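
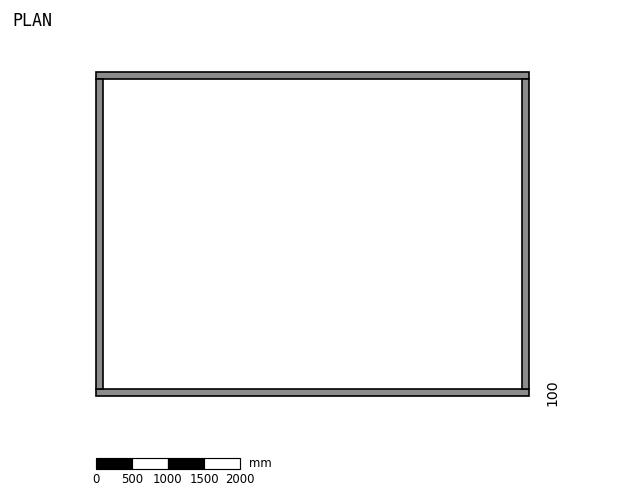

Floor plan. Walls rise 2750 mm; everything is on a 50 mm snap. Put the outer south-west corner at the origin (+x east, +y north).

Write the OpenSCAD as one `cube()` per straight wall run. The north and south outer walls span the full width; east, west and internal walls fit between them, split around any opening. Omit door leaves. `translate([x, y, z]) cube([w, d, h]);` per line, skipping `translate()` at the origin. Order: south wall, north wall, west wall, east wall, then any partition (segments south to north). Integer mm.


cube([6000, 100, 2750]);
translate([0, 4400, 0]) cube([6000, 100, 2750]);
translate([0, 100, 0]) cube([100, 4300, 2750]);
translate([5900, 100, 0]) cube([100, 4300, 2750]);


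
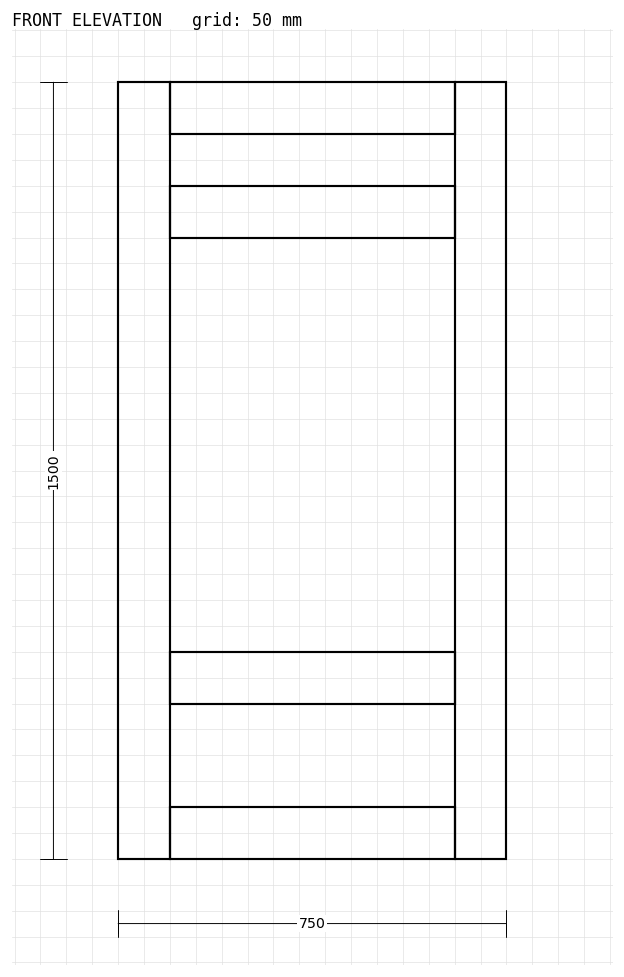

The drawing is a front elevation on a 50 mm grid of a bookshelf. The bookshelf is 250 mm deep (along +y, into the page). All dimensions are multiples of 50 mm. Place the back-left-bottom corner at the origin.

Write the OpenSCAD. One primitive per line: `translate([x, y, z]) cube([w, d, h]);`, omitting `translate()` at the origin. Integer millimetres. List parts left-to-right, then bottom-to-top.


cube([100, 250, 1500]);
translate([100, 0, 0]) cube([550, 250, 100]);
translate([100, 0, 300]) cube([550, 250, 100]);
translate([100, 0, 1200]) cube([550, 250, 100]);
translate([100, 0, 1400]) cube([550, 250, 100]);
translate([650, 0, 0]) cube([100, 250, 1500]);


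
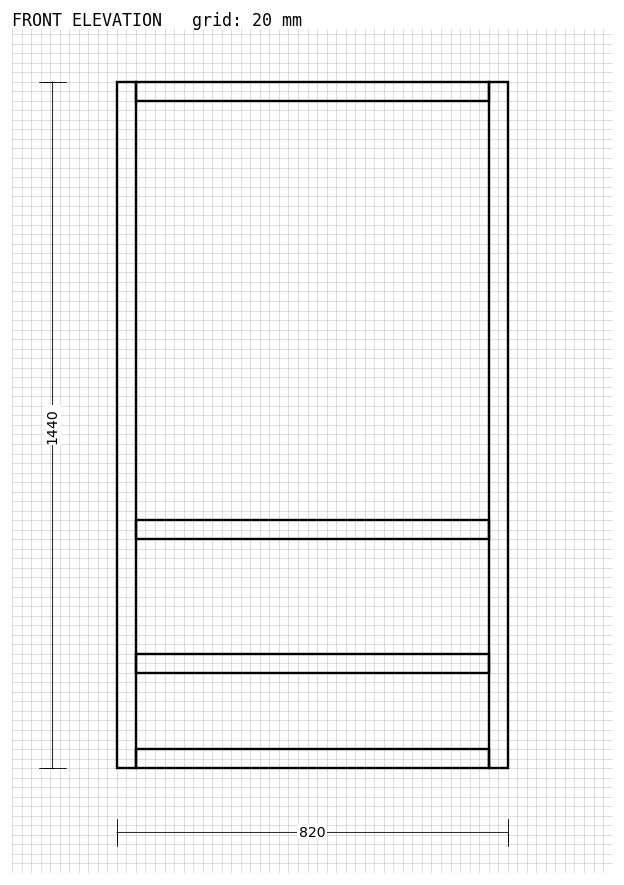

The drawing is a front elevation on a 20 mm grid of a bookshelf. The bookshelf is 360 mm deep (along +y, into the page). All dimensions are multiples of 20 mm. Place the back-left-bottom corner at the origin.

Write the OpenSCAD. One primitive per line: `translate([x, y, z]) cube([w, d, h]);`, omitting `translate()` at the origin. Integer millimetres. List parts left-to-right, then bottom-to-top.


cube([40, 360, 1440]);
translate([40, 0, 0]) cube([740, 360, 40]);
translate([40, 0, 200]) cube([740, 360, 40]);
translate([40, 0, 480]) cube([740, 360, 40]);
translate([40, 0, 1400]) cube([740, 360, 40]);
translate([780, 0, 0]) cube([40, 360, 1440]);


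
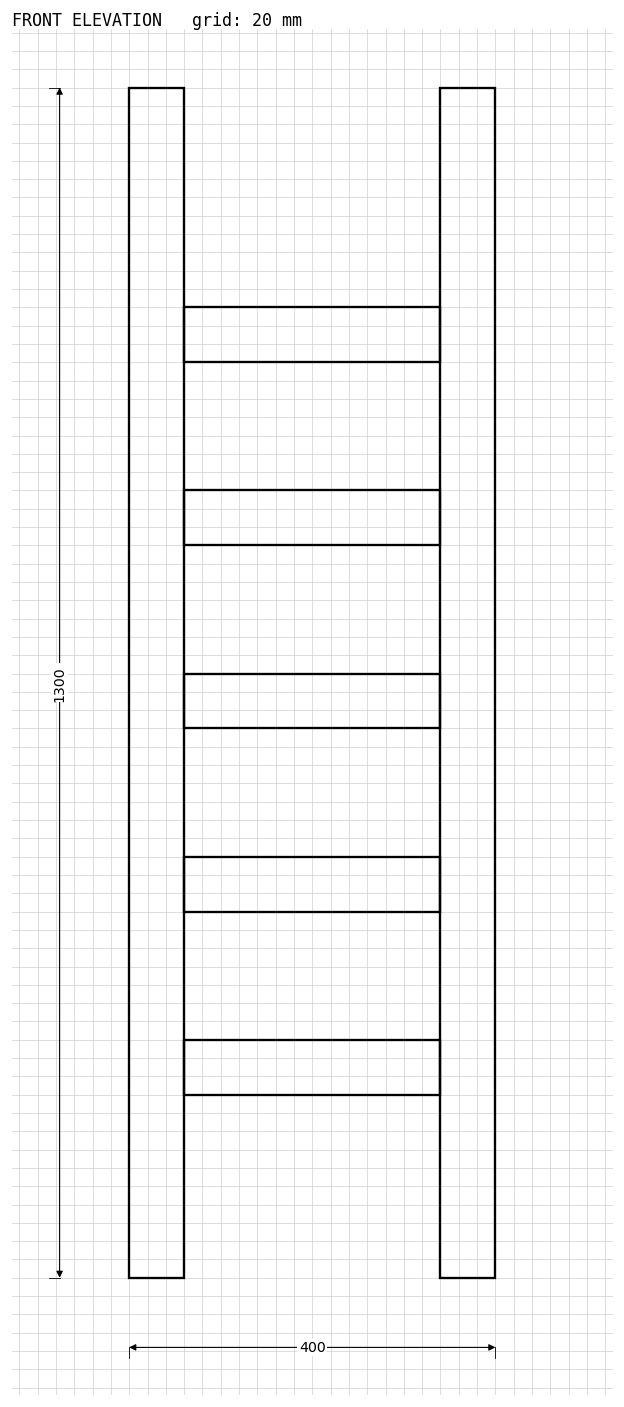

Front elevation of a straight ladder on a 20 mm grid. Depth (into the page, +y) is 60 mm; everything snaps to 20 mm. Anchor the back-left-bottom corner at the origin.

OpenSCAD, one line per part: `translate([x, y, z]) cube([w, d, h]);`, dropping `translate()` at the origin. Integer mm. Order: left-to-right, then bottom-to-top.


cube([60, 60, 1300]);
translate([60, 0, 200]) cube([280, 60, 60]);
translate([60, 0, 400]) cube([280, 60, 60]);
translate([60, 0, 600]) cube([280, 60, 60]);
translate([60, 0, 800]) cube([280, 60, 60]);
translate([60, 0, 1000]) cube([280, 60, 60]);
translate([340, 0, 0]) cube([60, 60, 1300]);


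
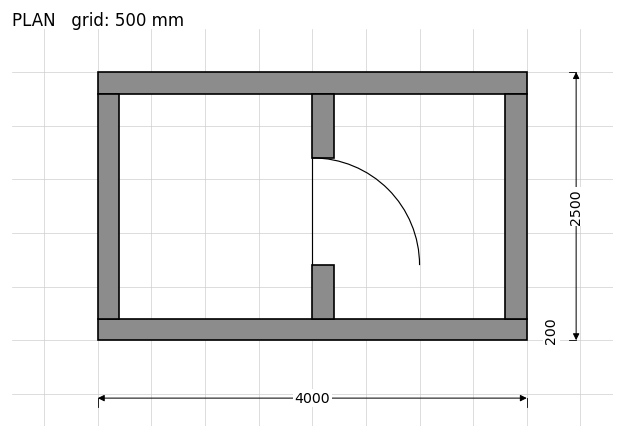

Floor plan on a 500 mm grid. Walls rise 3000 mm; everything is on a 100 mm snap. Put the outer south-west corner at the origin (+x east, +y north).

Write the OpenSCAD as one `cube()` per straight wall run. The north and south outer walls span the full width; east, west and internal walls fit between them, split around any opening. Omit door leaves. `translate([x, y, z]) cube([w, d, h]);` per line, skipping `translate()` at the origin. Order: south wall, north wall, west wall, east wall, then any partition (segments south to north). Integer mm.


cube([4000, 200, 3000]);
translate([0, 2300, 0]) cube([4000, 200, 3000]);
translate([0, 200, 0]) cube([200, 2100, 3000]);
translate([3800, 200, 0]) cube([200, 2100, 3000]);
translate([2000, 200, 0]) cube([200, 500, 3000]);
translate([2000, 1700, 0]) cube([200, 600, 3000]);


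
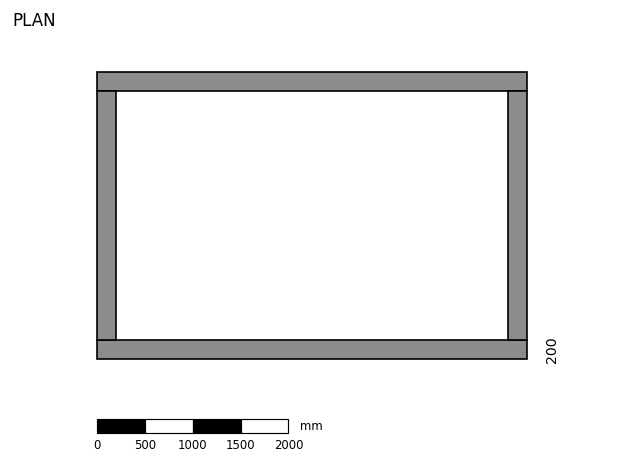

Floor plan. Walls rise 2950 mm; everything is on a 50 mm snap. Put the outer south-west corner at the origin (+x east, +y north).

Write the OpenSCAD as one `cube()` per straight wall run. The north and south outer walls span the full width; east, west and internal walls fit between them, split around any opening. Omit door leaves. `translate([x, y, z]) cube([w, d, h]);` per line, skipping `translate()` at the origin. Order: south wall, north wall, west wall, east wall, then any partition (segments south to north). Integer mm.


cube([4500, 200, 2950]);
translate([0, 2800, 0]) cube([4500, 200, 2950]);
translate([0, 200, 0]) cube([200, 2600, 2950]);
translate([4300, 200, 0]) cube([200, 2600, 2950]);


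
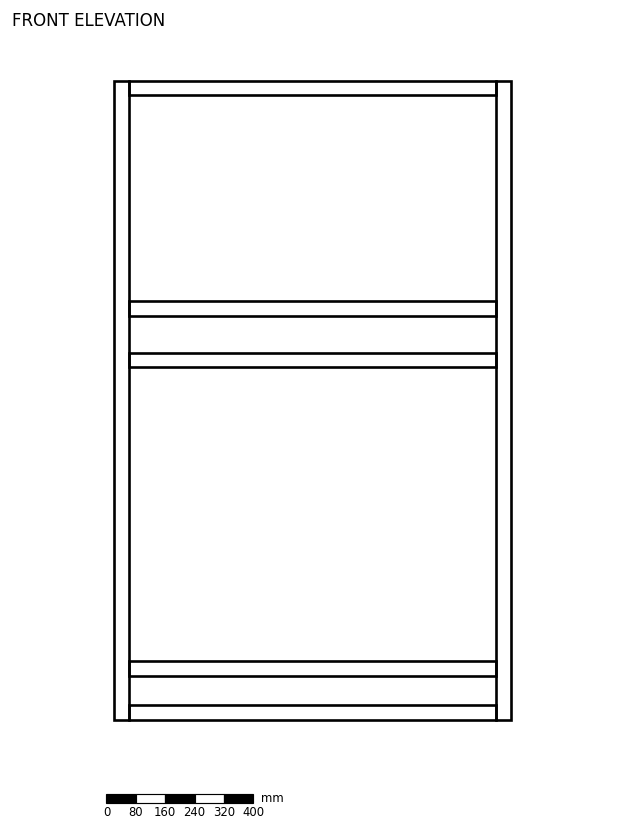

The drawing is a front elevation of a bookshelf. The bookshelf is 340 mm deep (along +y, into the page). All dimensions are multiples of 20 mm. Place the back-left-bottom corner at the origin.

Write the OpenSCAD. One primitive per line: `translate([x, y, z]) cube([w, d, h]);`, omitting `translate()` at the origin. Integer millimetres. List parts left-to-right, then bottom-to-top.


cube([40, 340, 1740]);
translate([40, 0, 0]) cube([1000, 340, 40]);
translate([40, 0, 120]) cube([1000, 340, 40]);
translate([40, 0, 960]) cube([1000, 340, 40]);
translate([40, 0, 1100]) cube([1000, 340, 40]);
translate([40, 0, 1700]) cube([1000, 340, 40]);
translate([1040, 0, 0]) cube([40, 340, 1740]);


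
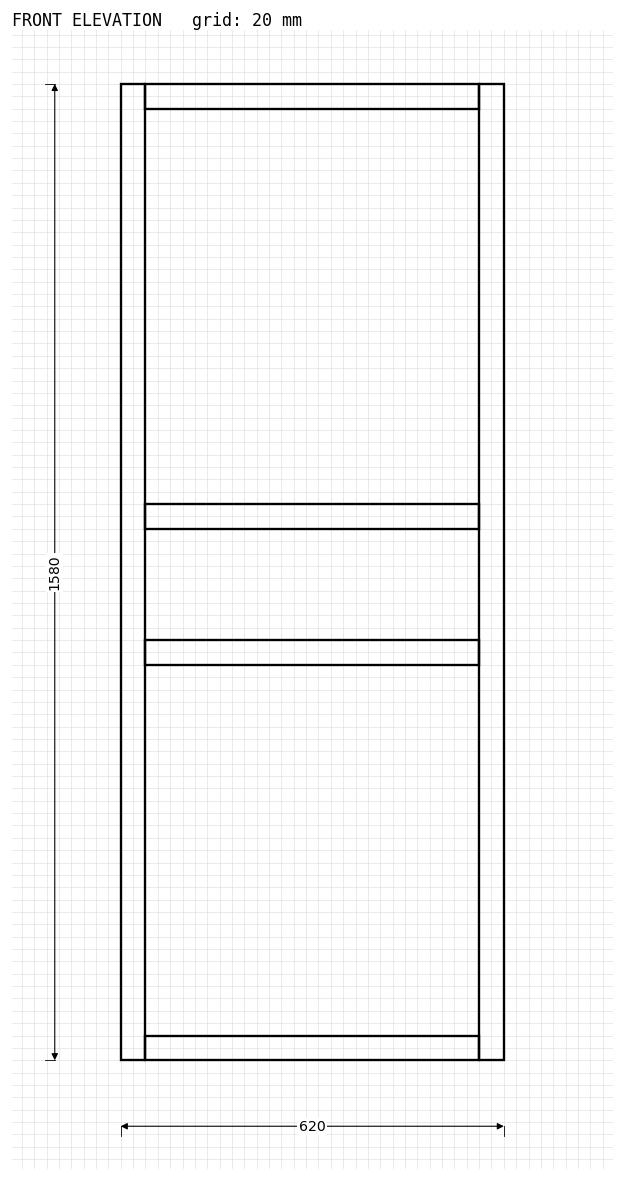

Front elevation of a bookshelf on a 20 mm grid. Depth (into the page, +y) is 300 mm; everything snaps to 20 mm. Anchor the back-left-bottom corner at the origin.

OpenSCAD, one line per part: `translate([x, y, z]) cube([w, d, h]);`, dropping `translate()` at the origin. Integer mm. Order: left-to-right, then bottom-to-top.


cube([40, 300, 1580]);
translate([40, 0, 0]) cube([540, 300, 40]);
translate([40, 0, 640]) cube([540, 300, 40]);
translate([40, 0, 860]) cube([540, 300, 40]);
translate([40, 0, 1540]) cube([540, 300, 40]);
translate([580, 0, 0]) cube([40, 300, 1580]);


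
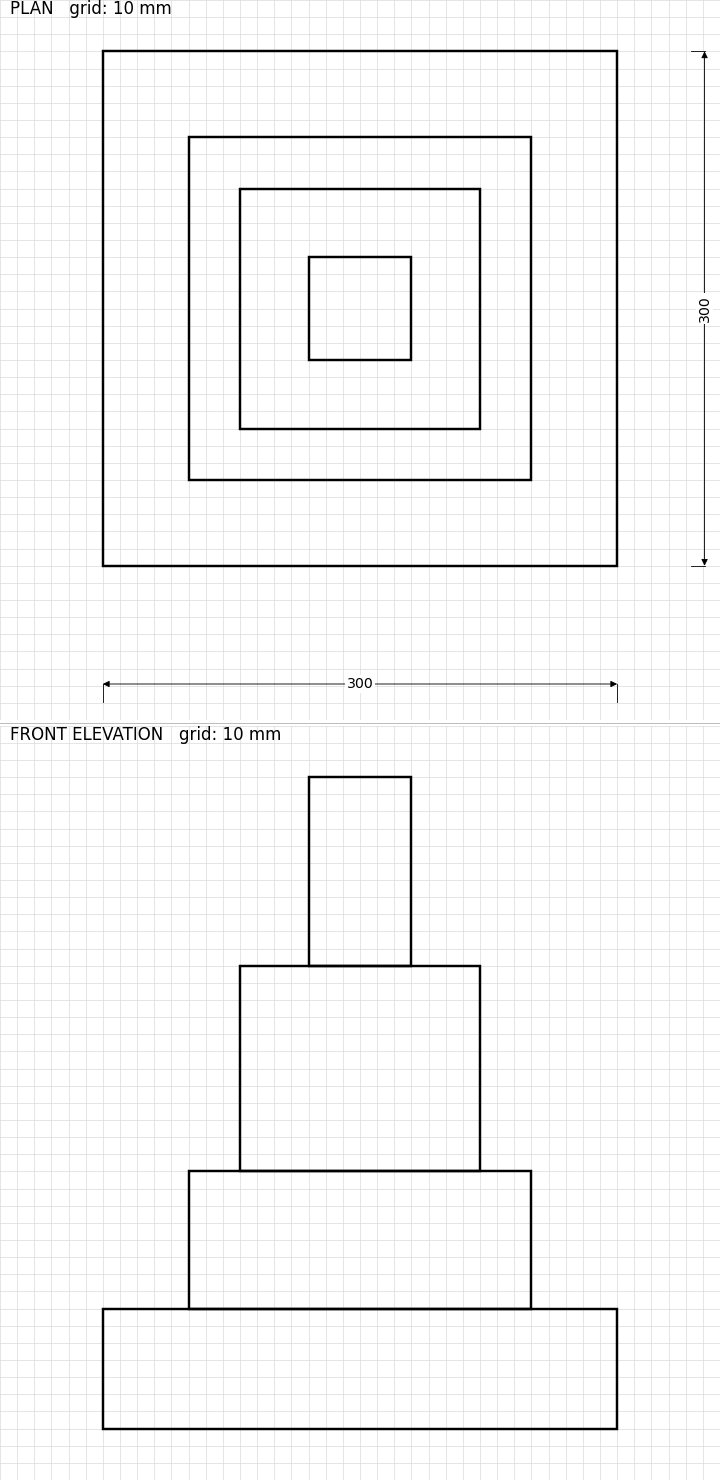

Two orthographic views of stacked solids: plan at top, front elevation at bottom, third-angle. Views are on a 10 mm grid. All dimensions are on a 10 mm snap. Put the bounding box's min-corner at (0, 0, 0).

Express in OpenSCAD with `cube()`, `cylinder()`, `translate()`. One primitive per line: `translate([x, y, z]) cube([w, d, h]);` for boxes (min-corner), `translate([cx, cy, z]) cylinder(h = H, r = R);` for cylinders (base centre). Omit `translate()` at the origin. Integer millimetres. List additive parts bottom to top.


cube([300, 300, 70]);
translate([50, 50, 70]) cube([200, 200, 80]);
translate([80, 80, 150]) cube([140, 140, 120]);
translate([120, 120, 270]) cube([60, 60, 110]);


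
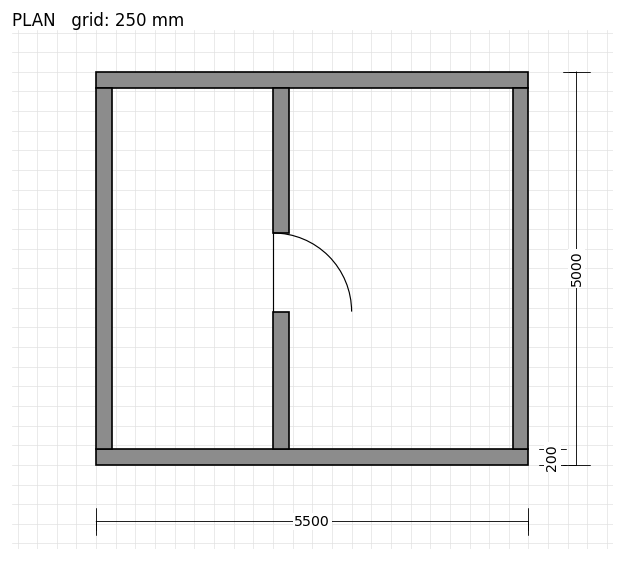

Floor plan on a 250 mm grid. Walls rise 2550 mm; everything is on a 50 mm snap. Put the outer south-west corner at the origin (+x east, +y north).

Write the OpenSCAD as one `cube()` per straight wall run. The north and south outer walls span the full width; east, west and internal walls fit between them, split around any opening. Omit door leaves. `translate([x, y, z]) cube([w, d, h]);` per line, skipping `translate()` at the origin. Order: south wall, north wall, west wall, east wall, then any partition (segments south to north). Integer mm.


cube([5500, 200, 2550]);
translate([0, 4800, 0]) cube([5500, 200, 2550]);
translate([0, 200, 0]) cube([200, 4600, 2550]);
translate([5300, 200, 0]) cube([200, 4600, 2550]);
translate([2250, 200, 0]) cube([200, 1750, 2550]);
translate([2250, 2950, 0]) cube([200, 1850, 2550]);


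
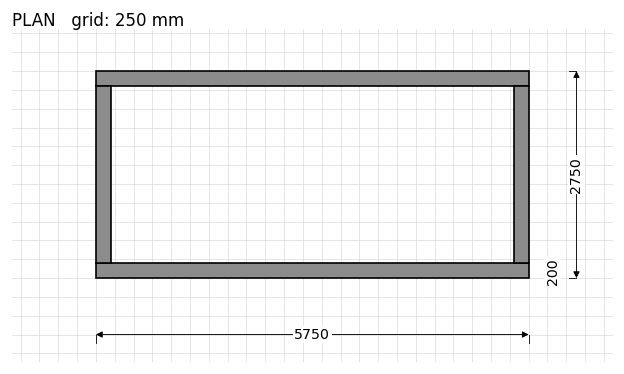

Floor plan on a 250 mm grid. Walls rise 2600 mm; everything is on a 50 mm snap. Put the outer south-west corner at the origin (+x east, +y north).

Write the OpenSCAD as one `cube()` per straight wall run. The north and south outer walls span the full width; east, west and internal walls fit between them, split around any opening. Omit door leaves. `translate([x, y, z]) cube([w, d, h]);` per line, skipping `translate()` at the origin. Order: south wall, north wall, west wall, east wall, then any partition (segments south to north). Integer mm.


cube([5750, 200, 2600]);
translate([0, 2550, 0]) cube([5750, 200, 2600]);
translate([0, 200, 0]) cube([200, 2350, 2600]);
translate([5550, 200, 0]) cube([200, 2350, 2600]);


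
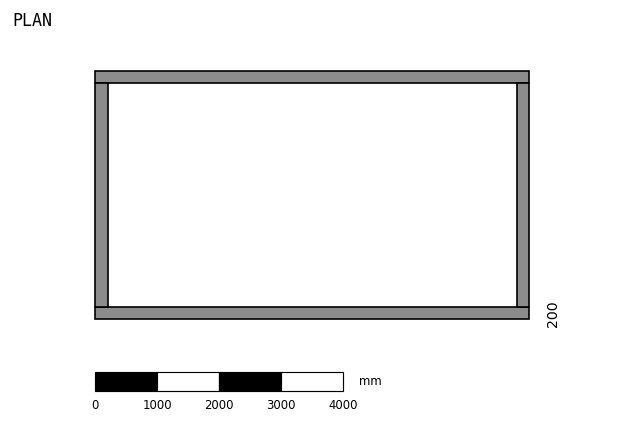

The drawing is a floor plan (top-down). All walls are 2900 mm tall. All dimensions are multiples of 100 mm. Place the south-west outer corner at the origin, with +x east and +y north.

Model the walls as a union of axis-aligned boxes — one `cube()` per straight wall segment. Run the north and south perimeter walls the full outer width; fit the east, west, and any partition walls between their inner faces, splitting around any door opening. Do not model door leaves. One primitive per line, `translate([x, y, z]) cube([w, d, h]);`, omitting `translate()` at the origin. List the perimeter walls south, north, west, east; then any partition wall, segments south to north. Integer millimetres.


cube([7000, 200, 2900]);
translate([0, 3800, 0]) cube([7000, 200, 2900]);
translate([0, 200, 0]) cube([200, 3600, 2900]);
translate([6800, 200, 0]) cube([200, 3600, 2900]);


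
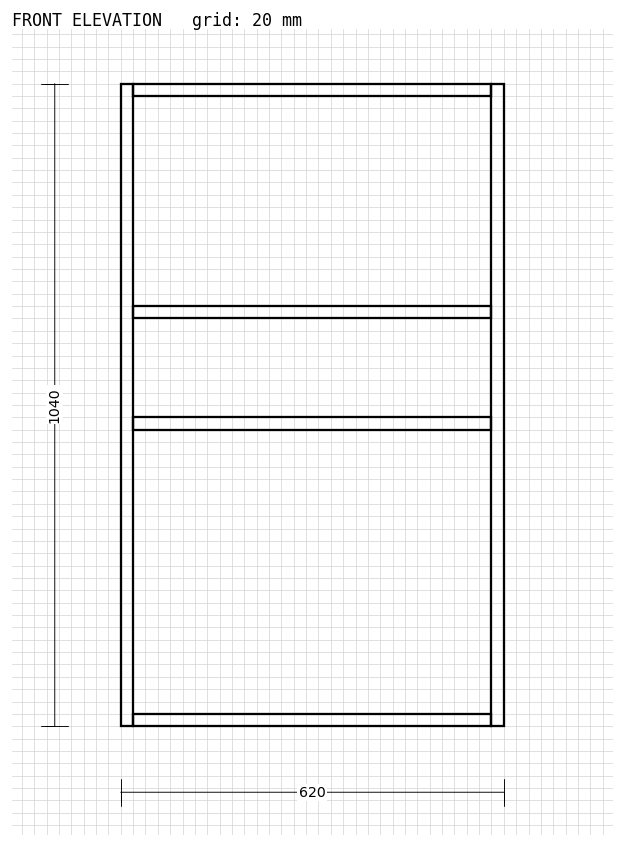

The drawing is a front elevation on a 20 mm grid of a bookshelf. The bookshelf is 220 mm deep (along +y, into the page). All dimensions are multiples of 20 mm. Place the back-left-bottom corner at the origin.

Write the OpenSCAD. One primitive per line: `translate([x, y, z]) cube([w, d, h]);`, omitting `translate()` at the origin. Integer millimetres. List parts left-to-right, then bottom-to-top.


cube([20, 220, 1040]);
translate([20, 0, 0]) cube([580, 220, 20]);
translate([20, 0, 480]) cube([580, 220, 20]);
translate([20, 0, 660]) cube([580, 220, 20]);
translate([20, 0, 1020]) cube([580, 220, 20]);
translate([600, 0, 0]) cube([20, 220, 1040]);


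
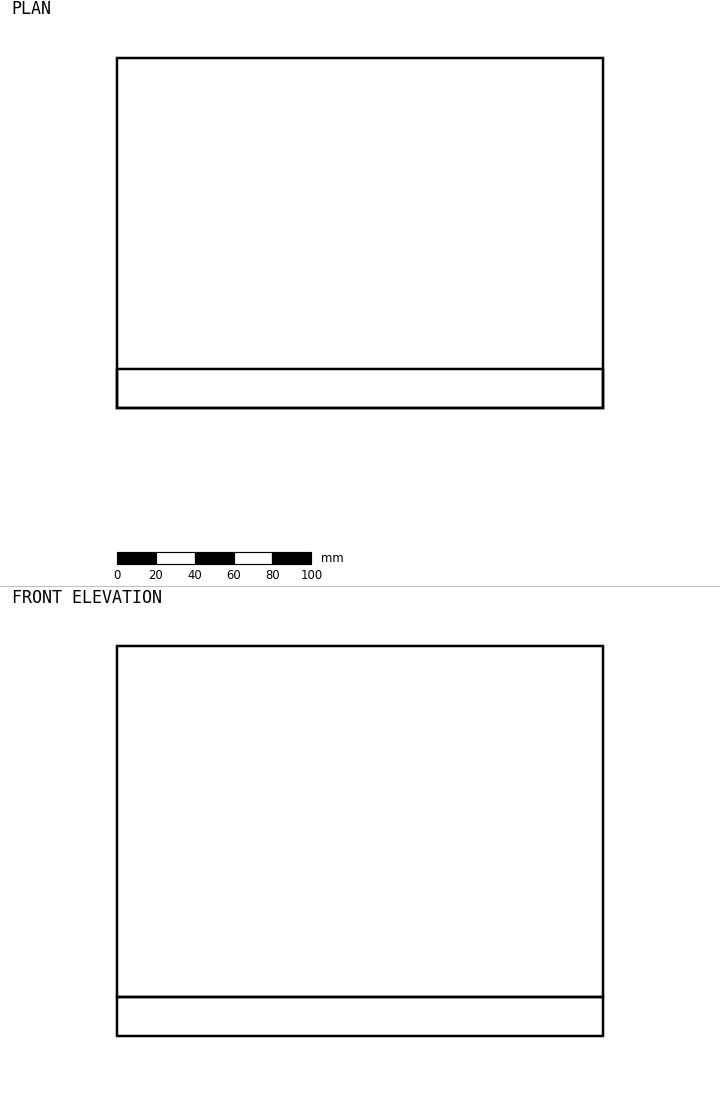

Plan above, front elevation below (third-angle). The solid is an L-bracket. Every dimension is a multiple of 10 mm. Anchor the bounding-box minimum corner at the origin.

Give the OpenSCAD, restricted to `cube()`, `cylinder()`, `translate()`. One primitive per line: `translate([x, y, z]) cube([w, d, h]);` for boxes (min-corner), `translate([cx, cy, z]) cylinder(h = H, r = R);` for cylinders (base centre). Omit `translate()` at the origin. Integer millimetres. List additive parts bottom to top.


cube([250, 180, 20]);
translate([0, 0, 20]) cube([250, 20, 180]);


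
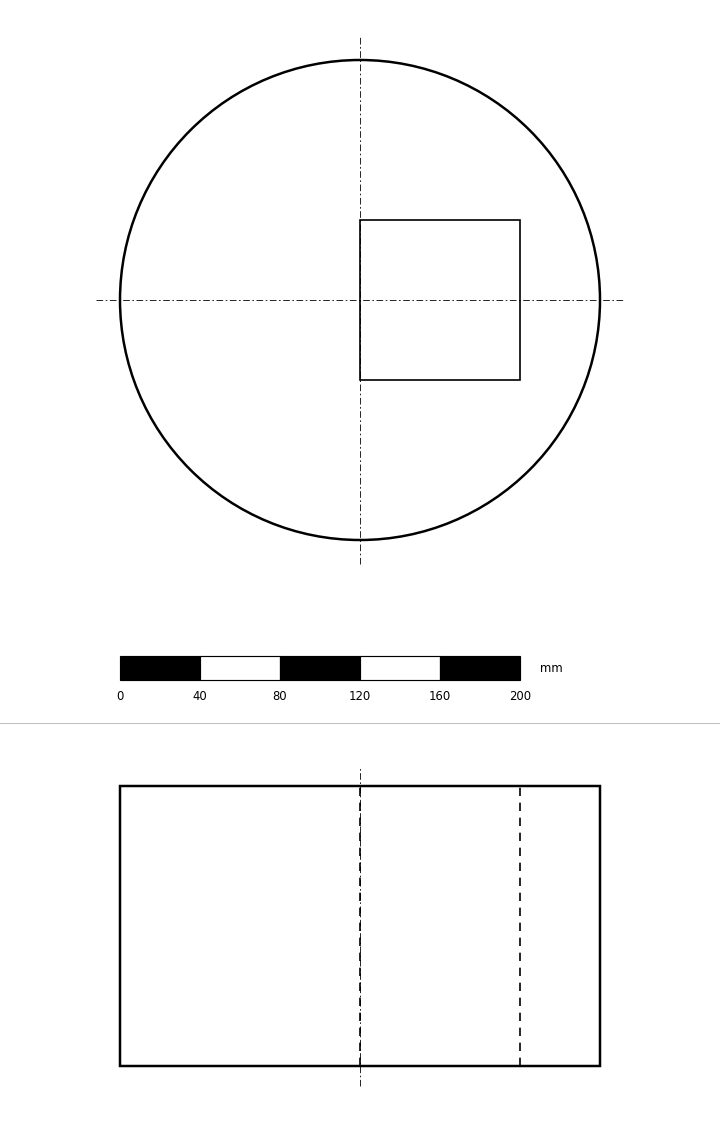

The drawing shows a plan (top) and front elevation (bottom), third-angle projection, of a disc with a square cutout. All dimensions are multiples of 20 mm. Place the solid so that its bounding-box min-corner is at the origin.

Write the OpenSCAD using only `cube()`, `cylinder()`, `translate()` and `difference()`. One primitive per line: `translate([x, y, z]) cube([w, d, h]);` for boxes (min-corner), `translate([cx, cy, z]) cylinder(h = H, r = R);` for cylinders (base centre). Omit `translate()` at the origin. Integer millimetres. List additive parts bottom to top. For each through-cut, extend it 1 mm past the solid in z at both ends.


difference() {
  translate([120, 120, 0]) cylinder(h = 140, r = 120);
  translate([120, 80, -1]) cube([80, 80, 142]);
}


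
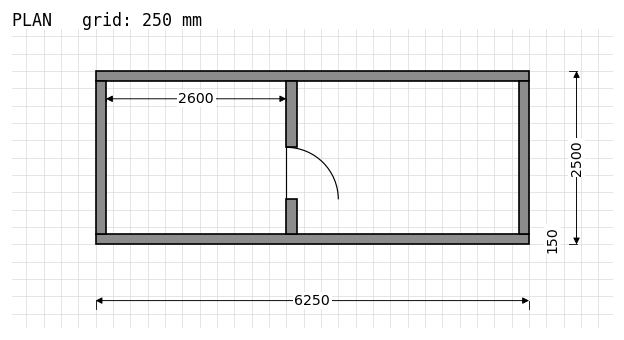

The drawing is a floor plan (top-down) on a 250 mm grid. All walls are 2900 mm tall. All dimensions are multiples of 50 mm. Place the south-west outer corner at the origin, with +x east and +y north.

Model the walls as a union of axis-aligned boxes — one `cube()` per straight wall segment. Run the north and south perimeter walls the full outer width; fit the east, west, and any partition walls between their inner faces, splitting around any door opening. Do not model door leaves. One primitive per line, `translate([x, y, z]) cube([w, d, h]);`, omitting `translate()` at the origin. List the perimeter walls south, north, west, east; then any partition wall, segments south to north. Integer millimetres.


cube([6250, 150, 2900]);
translate([0, 2350, 0]) cube([6250, 150, 2900]);
translate([0, 150, 0]) cube([150, 2200, 2900]);
translate([6100, 150, 0]) cube([150, 2200, 2900]);
translate([2750, 150, 0]) cube([150, 500, 2900]);
translate([2750, 1400, 0]) cube([150, 950, 2900]);


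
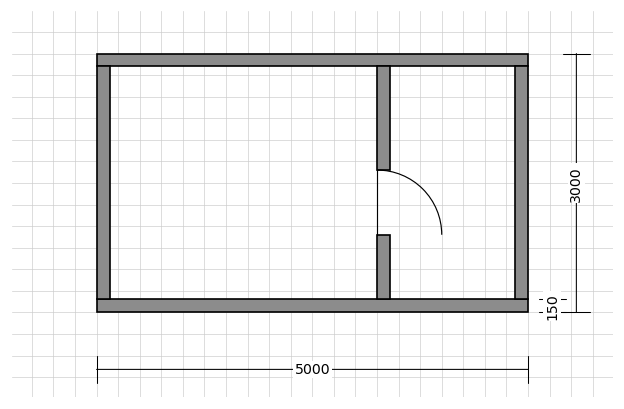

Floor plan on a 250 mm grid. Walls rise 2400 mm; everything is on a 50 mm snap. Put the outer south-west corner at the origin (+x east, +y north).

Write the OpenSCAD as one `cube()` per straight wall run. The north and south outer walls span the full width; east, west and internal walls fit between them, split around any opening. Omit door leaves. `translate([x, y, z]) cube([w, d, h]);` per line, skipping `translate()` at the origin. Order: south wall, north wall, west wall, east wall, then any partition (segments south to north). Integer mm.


cube([5000, 150, 2400]);
translate([0, 2850, 0]) cube([5000, 150, 2400]);
translate([0, 150, 0]) cube([150, 2700, 2400]);
translate([4850, 150, 0]) cube([150, 2700, 2400]);
translate([3250, 150, 0]) cube([150, 750, 2400]);
translate([3250, 1650, 0]) cube([150, 1200, 2400]);


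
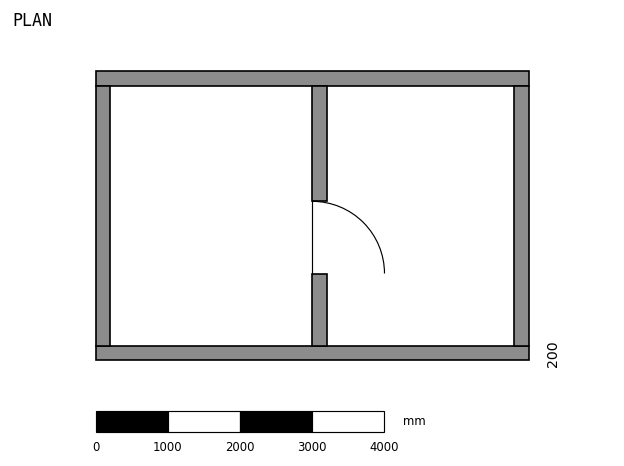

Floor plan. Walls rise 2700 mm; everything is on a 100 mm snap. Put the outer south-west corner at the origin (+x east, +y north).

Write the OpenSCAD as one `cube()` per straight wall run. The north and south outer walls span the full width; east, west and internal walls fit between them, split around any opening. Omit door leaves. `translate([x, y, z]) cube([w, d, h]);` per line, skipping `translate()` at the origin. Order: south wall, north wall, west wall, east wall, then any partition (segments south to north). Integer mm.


cube([6000, 200, 2700]);
translate([0, 3800, 0]) cube([6000, 200, 2700]);
translate([0, 200, 0]) cube([200, 3600, 2700]);
translate([5800, 200, 0]) cube([200, 3600, 2700]);
translate([3000, 200, 0]) cube([200, 1000, 2700]);
translate([3000, 2200, 0]) cube([200, 1600, 2700]);


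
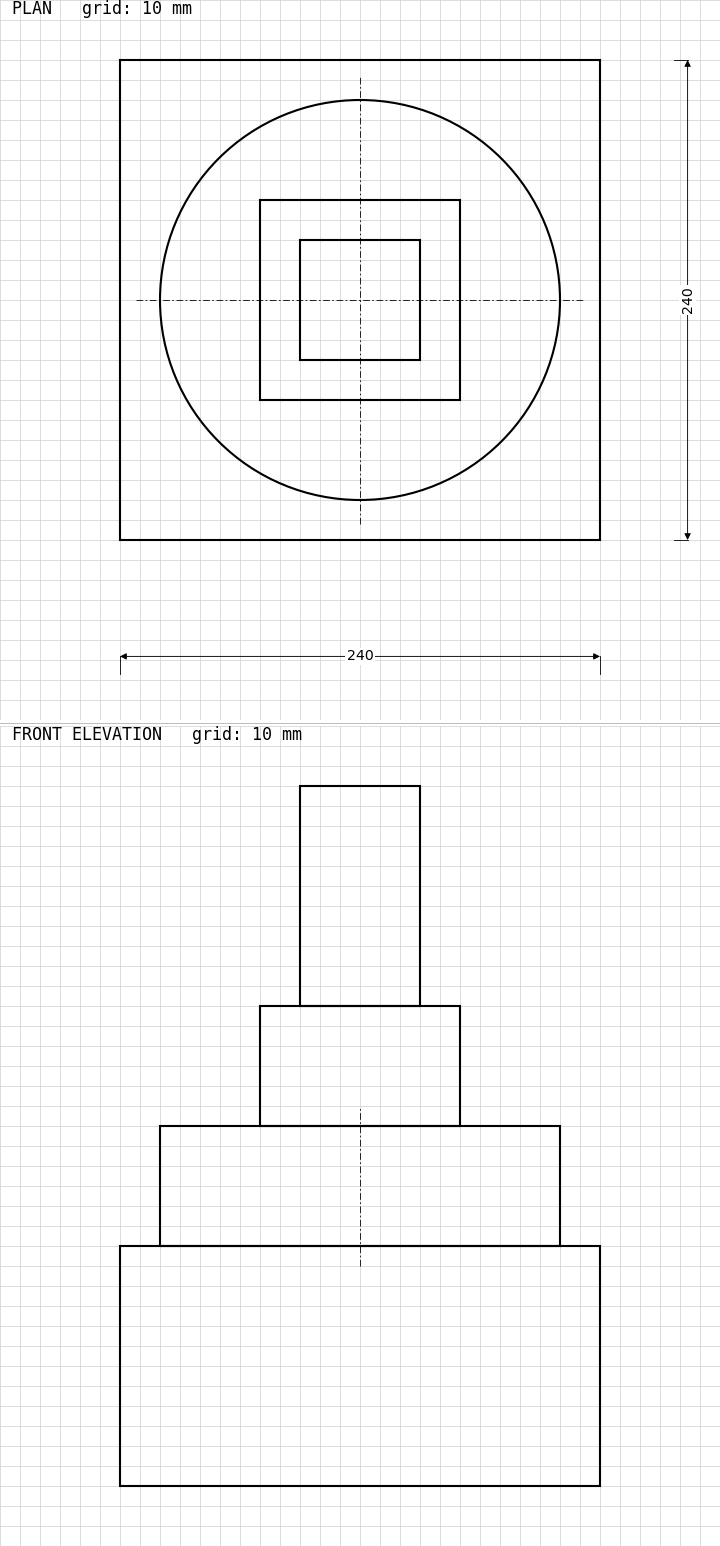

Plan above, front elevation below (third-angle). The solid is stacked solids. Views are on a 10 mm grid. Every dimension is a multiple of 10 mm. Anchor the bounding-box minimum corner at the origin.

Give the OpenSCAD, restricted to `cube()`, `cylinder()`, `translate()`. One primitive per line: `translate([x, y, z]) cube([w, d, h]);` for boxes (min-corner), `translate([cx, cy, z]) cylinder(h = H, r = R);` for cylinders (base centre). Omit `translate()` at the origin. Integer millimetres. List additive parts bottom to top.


cube([240, 240, 120]);
translate([120, 120, 120]) cylinder(h = 60, r = 100);
translate([70, 70, 180]) cube([100, 100, 60]);
translate([90, 90, 240]) cube([60, 60, 110]);


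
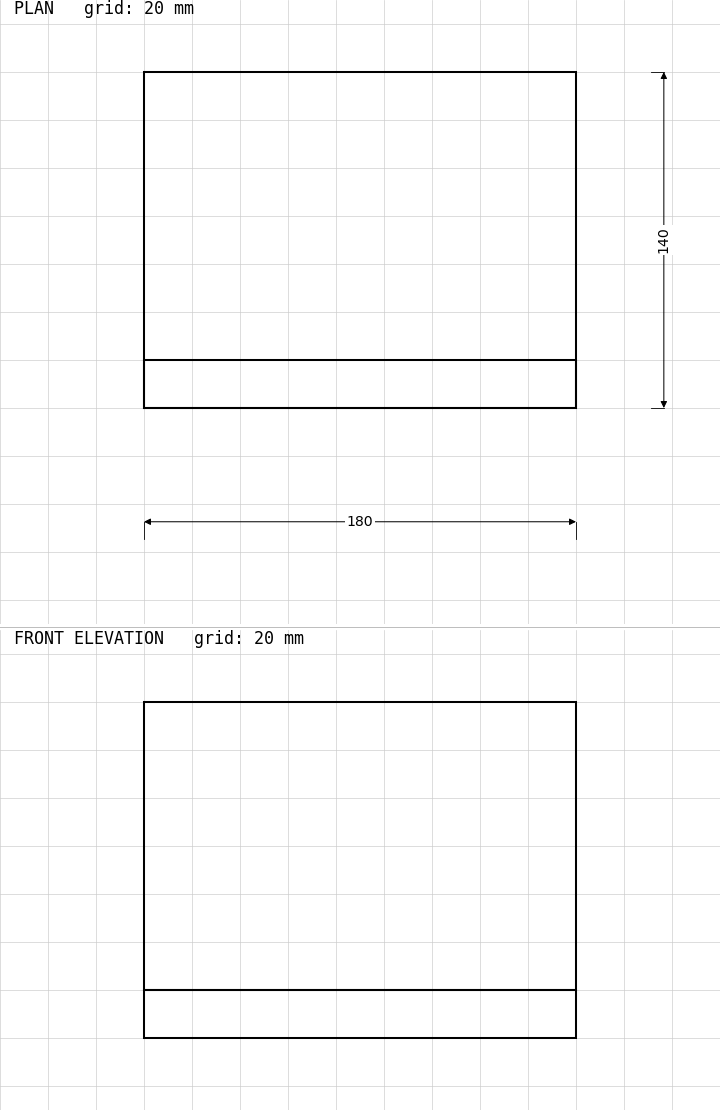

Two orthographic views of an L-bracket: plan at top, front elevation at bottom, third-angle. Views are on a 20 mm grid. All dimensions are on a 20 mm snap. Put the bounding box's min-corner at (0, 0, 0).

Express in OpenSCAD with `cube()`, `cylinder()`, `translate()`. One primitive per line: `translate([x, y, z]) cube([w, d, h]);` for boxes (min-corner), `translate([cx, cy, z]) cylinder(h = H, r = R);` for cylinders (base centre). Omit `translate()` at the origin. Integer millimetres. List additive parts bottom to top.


cube([180, 140, 20]);
translate([0, 0, 20]) cube([180, 20, 120]);


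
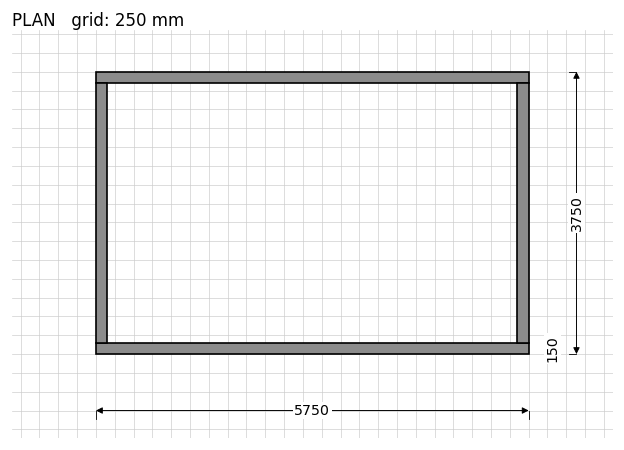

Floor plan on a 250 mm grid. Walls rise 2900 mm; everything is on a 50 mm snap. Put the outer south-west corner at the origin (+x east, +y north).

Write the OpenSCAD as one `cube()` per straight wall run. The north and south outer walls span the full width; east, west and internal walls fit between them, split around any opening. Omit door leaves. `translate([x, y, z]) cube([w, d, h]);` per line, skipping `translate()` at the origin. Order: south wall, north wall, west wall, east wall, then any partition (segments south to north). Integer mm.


cube([5750, 150, 2900]);
translate([0, 3600, 0]) cube([5750, 150, 2900]);
translate([0, 150, 0]) cube([150, 3450, 2900]);
translate([5600, 150, 0]) cube([150, 3450, 2900]);


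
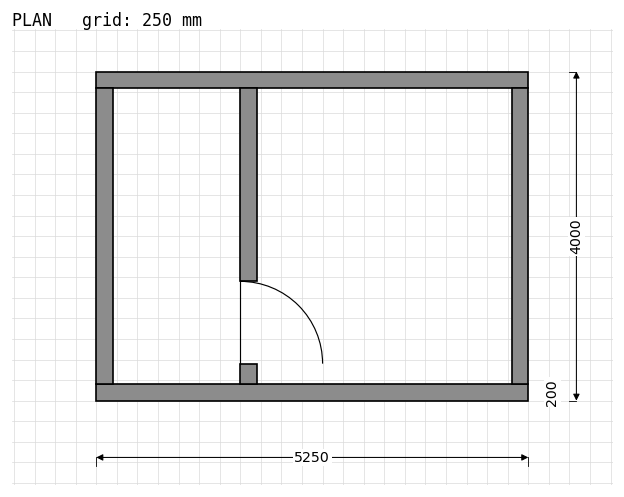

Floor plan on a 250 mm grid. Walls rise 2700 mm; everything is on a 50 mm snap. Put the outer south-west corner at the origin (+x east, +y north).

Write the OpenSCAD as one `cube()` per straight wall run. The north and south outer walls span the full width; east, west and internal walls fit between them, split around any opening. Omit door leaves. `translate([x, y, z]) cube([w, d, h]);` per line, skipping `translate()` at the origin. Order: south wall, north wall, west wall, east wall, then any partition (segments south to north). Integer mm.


cube([5250, 200, 2700]);
translate([0, 3800, 0]) cube([5250, 200, 2700]);
translate([0, 200, 0]) cube([200, 3600, 2700]);
translate([5050, 200, 0]) cube([200, 3600, 2700]);
translate([1750, 200, 0]) cube([200, 250, 2700]);
translate([1750, 1450, 0]) cube([200, 2350, 2700]);


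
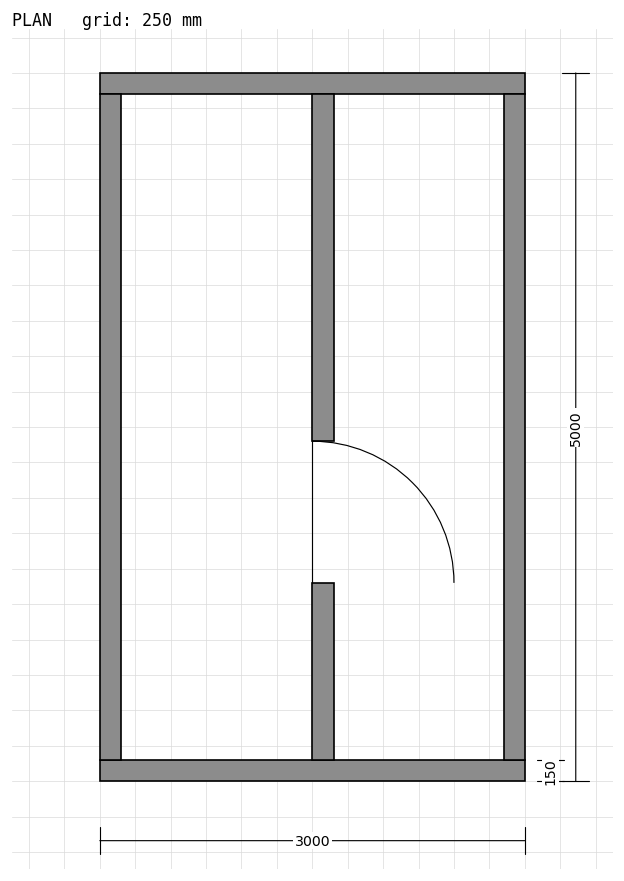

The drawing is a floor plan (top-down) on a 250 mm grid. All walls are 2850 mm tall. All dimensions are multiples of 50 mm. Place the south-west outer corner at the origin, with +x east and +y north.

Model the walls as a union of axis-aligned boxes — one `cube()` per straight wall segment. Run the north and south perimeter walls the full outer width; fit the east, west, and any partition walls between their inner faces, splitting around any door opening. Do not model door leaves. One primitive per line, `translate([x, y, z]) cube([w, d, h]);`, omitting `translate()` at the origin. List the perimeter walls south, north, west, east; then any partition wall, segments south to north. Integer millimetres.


cube([3000, 150, 2850]);
translate([0, 4850, 0]) cube([3000, 150, 2850]);
translate([0, 150, 0]) cube([150, 4700, 2850]);
translate([2850, 150, 0]) cube([150, 4700, 2850]);
translate([1500, 150, 0]) cube([150, 1250, 2850]);
translate([1500, 2400, 0]) cube([150, 2450, 2850]);


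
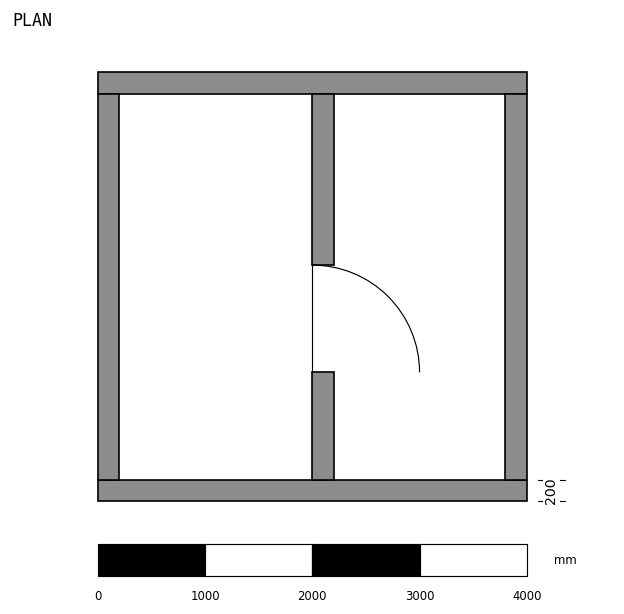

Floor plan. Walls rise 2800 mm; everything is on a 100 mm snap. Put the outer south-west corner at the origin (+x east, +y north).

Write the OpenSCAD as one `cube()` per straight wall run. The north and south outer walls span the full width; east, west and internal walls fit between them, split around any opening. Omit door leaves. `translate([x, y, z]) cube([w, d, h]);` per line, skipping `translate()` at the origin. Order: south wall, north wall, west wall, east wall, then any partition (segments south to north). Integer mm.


cube([4000, 200, 2800]);
translate([0, 3800, 0]) cube([4000, 200, 2800]);
translate([0, 200, 0]) cube([200, 3600, 2800]);
translate([3800, 200, 0]) cube([200, 3600, 2800]);
translate([2000, 200, 0]) cube([200, 1000, 2800]);
translate([2000, 2200, 0]) cube([200, 1600, 2800]);


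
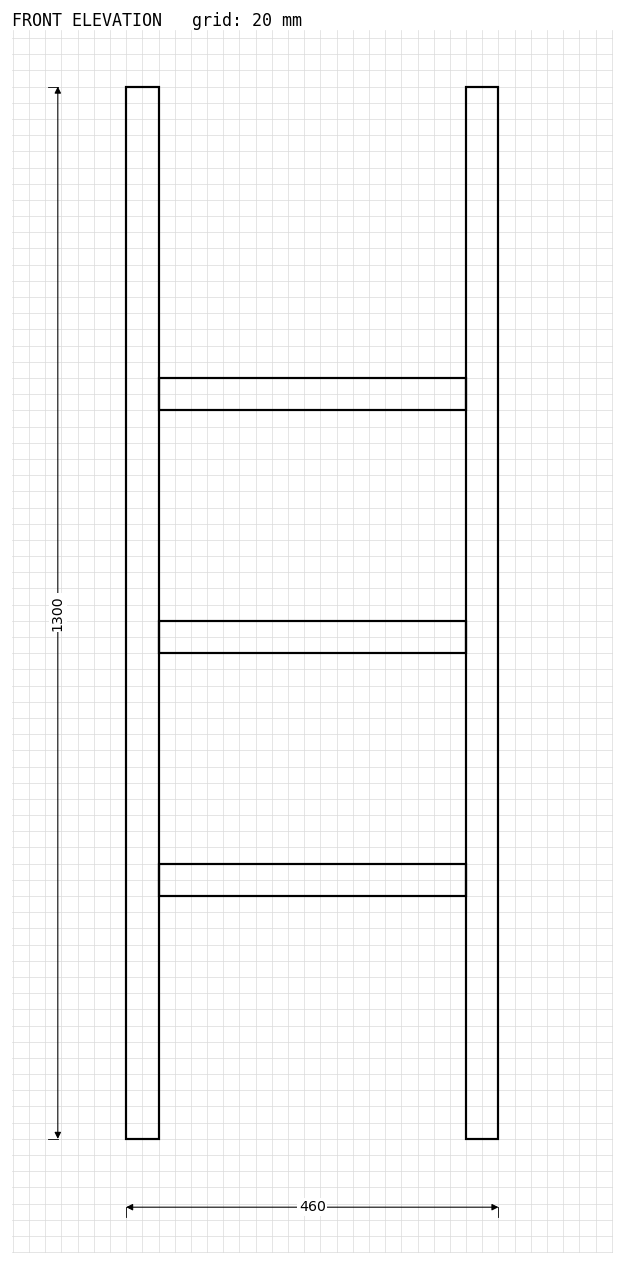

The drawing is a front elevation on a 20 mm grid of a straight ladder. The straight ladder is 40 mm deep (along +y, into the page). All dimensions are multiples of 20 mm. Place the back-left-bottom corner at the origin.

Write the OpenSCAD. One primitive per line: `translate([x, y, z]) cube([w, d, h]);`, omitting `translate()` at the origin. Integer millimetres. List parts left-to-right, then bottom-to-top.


cube([40, 40, 1300]);
translate([40, 0, 300]) cube([380, 40, 40]);
translate([40, 0, 600]) cube([380, 40, 40]);
translate([40, 0, 900]) cube([380, 40, 40]);
translate([420, 0, 0]) cube([40, 40, 1300]);


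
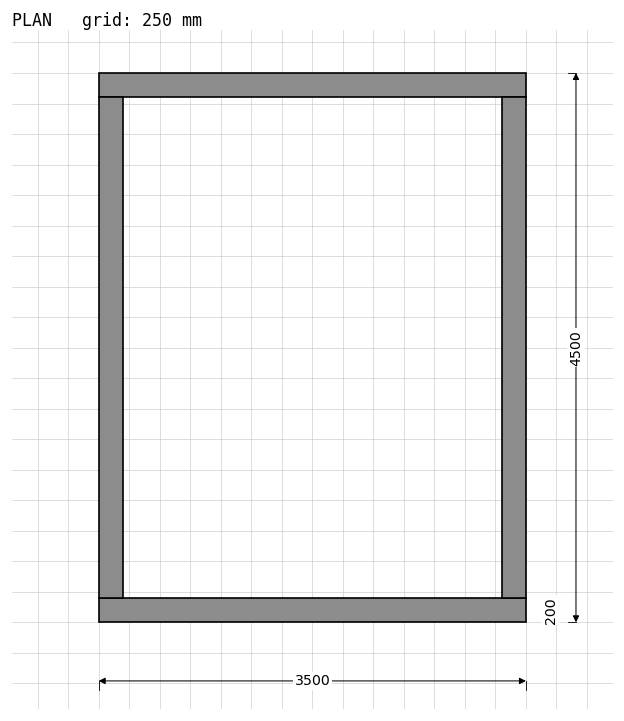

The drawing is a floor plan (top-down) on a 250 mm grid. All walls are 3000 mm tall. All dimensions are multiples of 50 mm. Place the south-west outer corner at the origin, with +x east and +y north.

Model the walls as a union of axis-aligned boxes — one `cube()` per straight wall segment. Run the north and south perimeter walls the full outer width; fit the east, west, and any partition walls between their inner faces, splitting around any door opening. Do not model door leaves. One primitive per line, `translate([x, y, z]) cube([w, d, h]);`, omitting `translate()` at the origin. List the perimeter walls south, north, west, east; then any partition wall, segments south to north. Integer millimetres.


cube([3500, 200, 3000]);
translate([0, 4300, 0]) cube([3500, 200, 3000]);
translate([0, 200, 0]) cube([200, 4100, 3000]);
translate([3300, 200, 0]) cube([200, 4100, 3000]);


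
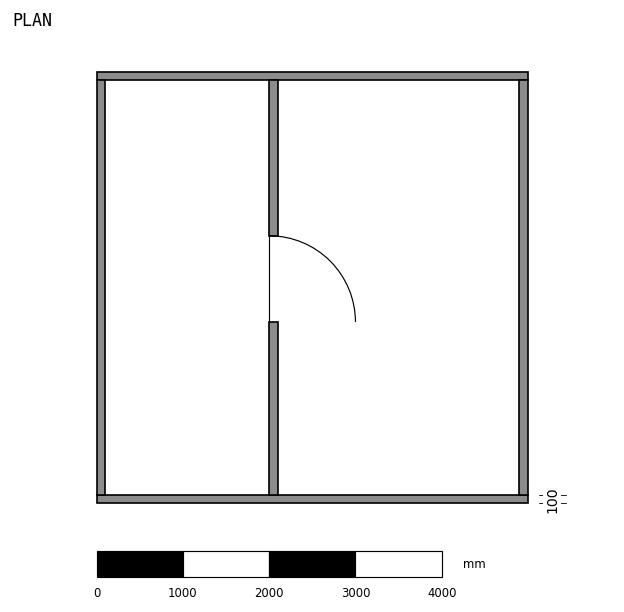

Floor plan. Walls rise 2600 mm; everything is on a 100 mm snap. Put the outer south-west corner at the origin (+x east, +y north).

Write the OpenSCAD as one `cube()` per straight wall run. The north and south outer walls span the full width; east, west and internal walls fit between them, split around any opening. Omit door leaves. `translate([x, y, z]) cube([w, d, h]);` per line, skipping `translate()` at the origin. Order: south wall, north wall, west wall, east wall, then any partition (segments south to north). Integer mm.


cube([5000, 100, 2600]);
translate([0, 4900, 0]) cube([5000, 100, 2600]);
translate([0, 100, 0]) cube([100, 4800, 2600]);
translate([4900, 100, 0]) cube([100, 4800, 2600]);
translate([2000, 100, 0]) cube([100, 2000, 2600]);
translate([2000, 3100, 0]) cube([100, 1800, 2600]);


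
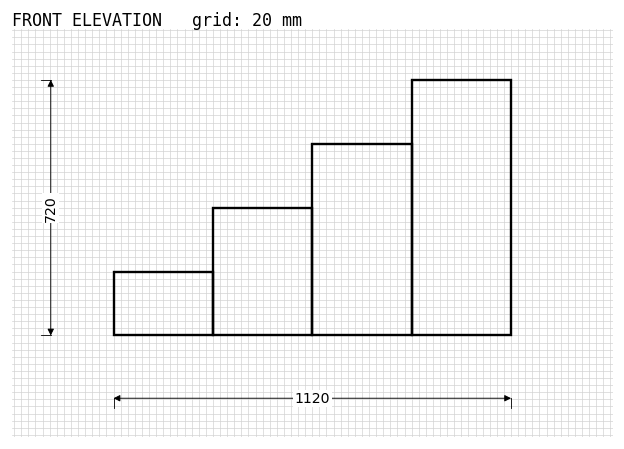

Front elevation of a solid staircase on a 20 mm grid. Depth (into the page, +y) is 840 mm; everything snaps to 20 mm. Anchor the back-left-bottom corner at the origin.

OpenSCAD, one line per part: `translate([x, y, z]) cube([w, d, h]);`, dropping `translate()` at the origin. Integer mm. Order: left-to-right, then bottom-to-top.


cube([280, 840, 180]);
translate([280, 0, 0]) cube([280, 840, 360]);
translate([560, 0, 0]) cube([280, 840, 540]);
translate([840, 0, 0]) cube([280, 840, 720]);


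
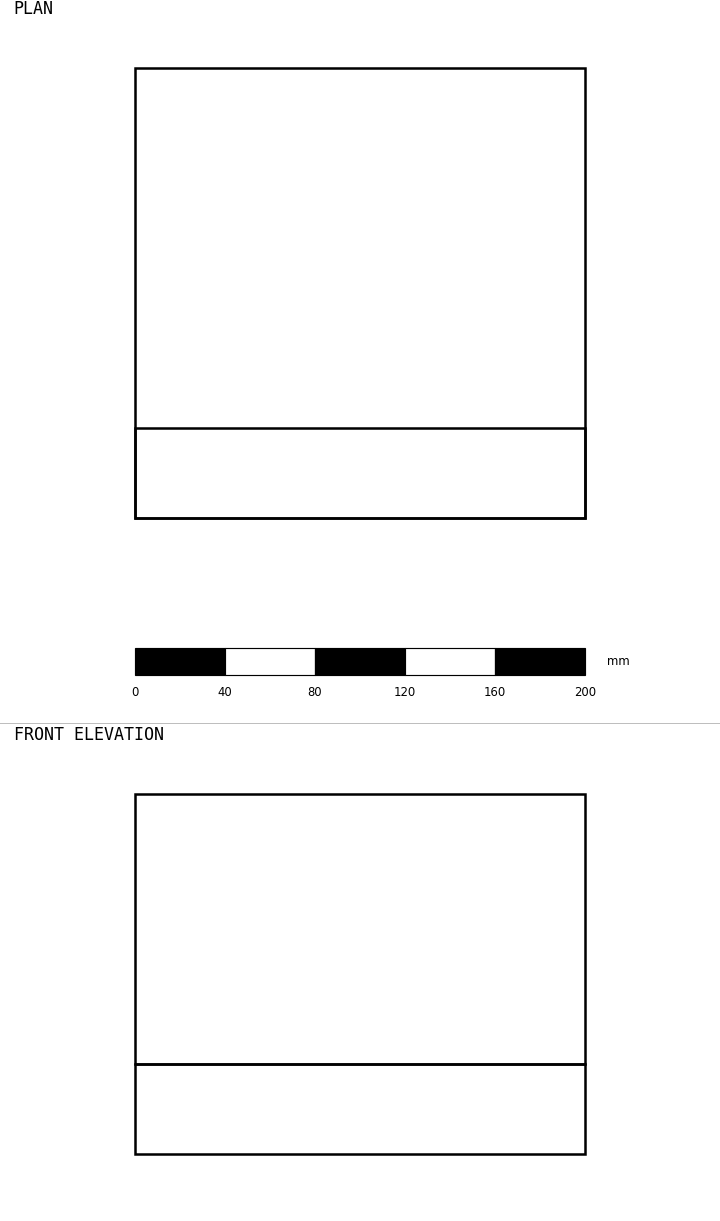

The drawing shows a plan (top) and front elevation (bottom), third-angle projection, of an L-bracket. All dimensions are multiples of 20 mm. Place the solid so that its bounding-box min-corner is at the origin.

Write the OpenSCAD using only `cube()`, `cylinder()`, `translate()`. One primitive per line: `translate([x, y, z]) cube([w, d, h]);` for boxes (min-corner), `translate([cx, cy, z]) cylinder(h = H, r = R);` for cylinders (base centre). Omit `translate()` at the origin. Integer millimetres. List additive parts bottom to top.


cube([200, 200, 40]);
translate([0, 0, 40]) cube([200, 40, 120]);


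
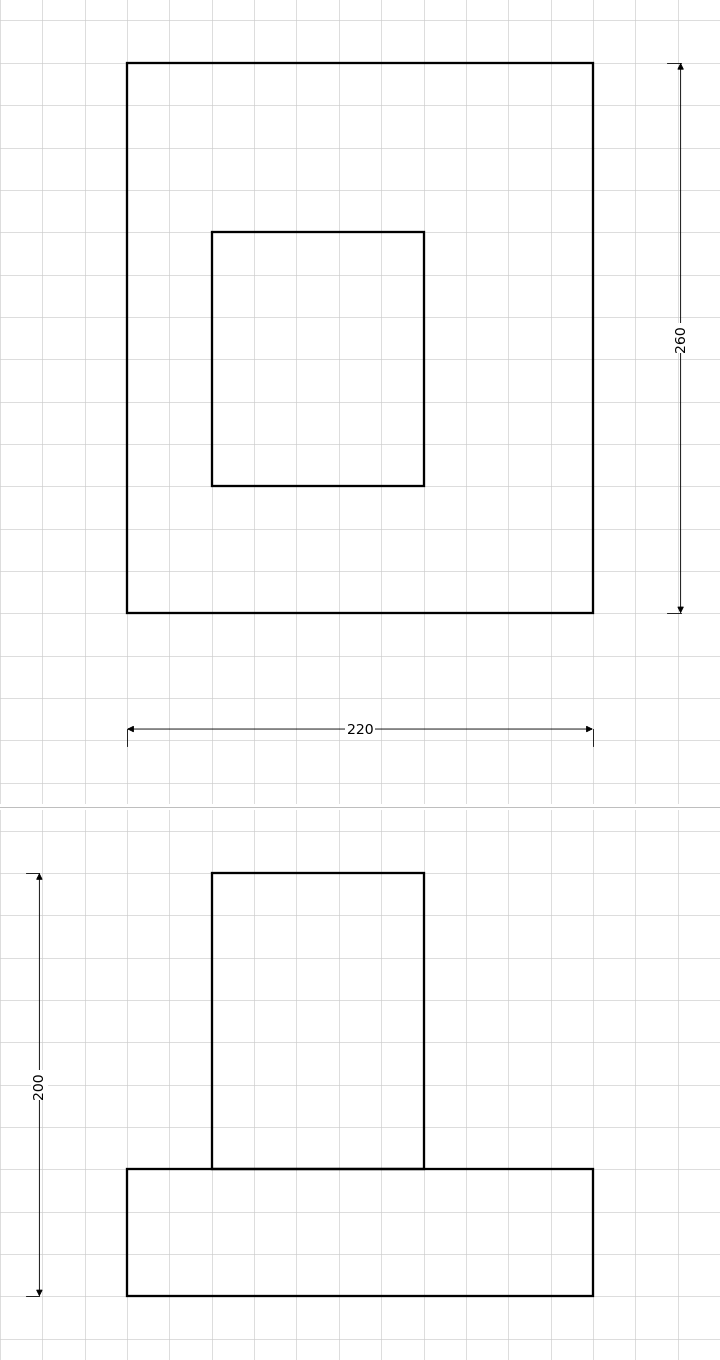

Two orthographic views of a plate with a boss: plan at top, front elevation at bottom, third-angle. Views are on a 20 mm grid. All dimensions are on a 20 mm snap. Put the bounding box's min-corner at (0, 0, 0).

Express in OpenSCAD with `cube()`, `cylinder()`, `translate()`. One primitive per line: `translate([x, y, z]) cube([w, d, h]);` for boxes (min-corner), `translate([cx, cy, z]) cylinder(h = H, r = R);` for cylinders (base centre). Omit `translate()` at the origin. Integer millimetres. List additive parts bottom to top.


cube([220, 260, 60]);
translate([40, 60, 60]) cube([100, 120, 140]);


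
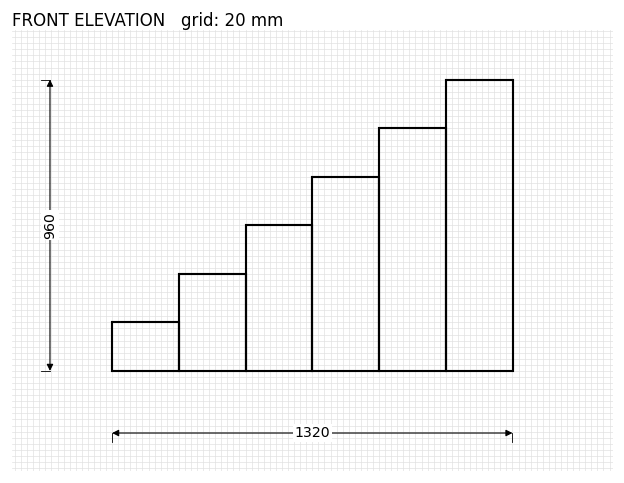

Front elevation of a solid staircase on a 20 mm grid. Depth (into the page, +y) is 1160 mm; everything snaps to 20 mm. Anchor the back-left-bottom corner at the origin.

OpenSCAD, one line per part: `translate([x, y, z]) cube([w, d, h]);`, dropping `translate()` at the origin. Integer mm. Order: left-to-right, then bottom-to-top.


cube([220, 1160, 160]);
translate([220, 0, 0]) cube([220, 1160, 320]);
translate([440, 0, 0]) cube([220, 1160, 480]);
translate([660, 0, 0]) cube([220, 1160, 640]);
translate([880, 0, 0]) cube([220, 1160, 800]);
translate([1100, 0, 0]) cube([220, 1160, 960]);


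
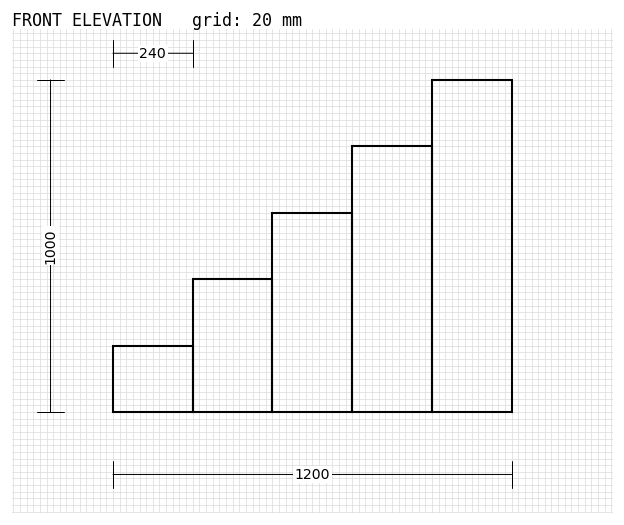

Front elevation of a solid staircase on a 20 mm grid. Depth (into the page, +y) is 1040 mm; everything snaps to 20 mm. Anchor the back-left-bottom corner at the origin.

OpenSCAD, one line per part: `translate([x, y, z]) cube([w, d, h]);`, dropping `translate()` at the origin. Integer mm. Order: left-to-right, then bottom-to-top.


cube([240, 1040, 200]);
translate([240, 0, 0]) cube([240, 1040, 400]);
translate([480, 0, 0]) cube([240, 1040, 600]);
translate([720, 0, 0]) cube([240, 1040, 800]);
translate([960, 0, 0]) cube([240, 1040, 1000]);


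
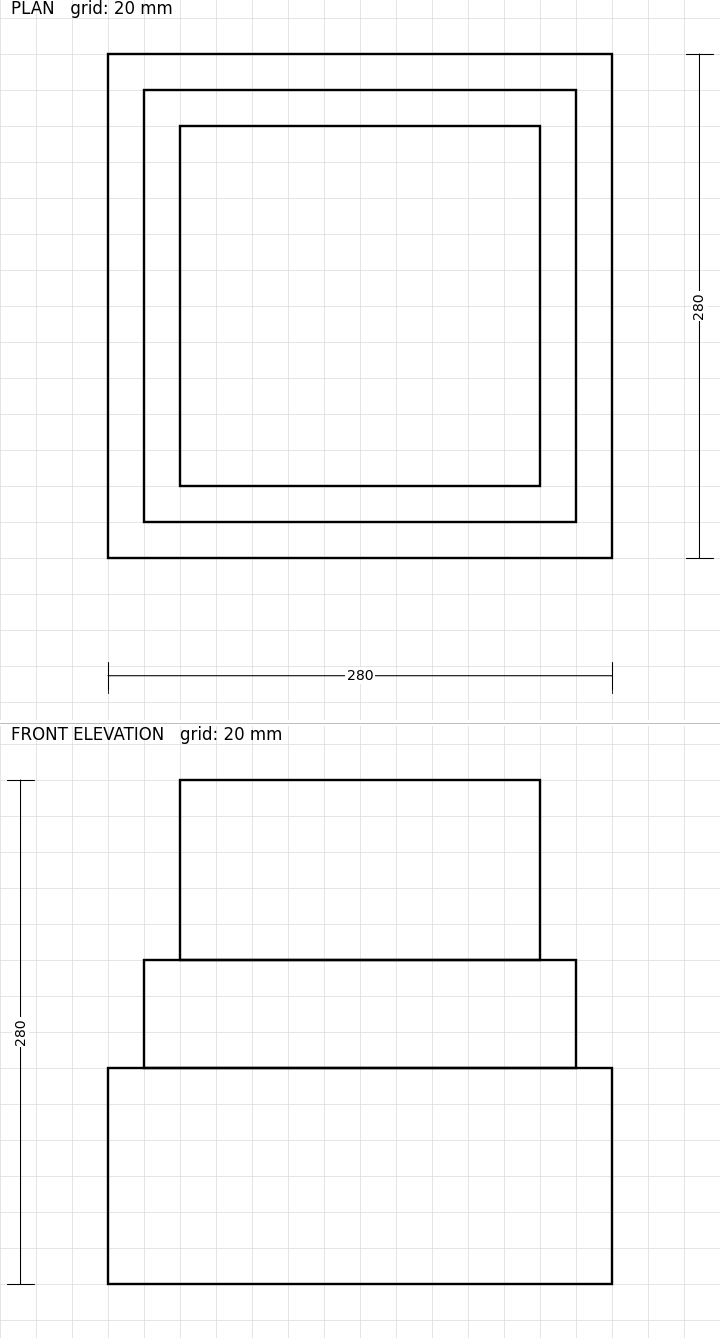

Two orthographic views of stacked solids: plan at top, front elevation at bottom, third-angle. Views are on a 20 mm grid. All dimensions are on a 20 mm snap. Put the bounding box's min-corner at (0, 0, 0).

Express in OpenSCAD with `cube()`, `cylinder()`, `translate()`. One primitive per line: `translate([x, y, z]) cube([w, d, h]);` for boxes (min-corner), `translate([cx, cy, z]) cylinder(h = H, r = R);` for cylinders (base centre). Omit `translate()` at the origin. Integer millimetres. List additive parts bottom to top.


cube([280, 280, 120]);
translate([20, 20, 120]) cube([240, 240, 60]);
translate([40, 40, 180]) cube([200, 200, 100]);


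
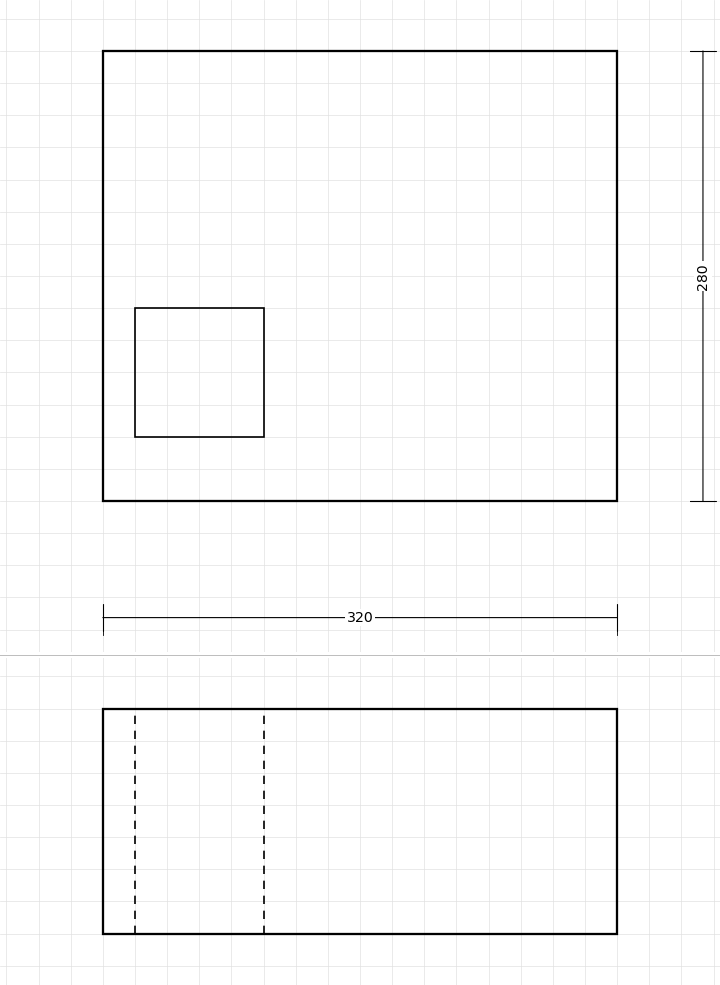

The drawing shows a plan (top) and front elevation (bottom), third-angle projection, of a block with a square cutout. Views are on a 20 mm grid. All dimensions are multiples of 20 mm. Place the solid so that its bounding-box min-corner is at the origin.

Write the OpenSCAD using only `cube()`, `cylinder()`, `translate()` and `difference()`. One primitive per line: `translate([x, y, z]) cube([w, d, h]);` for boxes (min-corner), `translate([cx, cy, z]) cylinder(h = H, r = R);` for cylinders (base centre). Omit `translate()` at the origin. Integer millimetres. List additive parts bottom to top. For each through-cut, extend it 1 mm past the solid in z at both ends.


difference() {
  cube([320, 280, 140]);
  translate([20, 40, -1]) cube([80, 80, 142]);
}


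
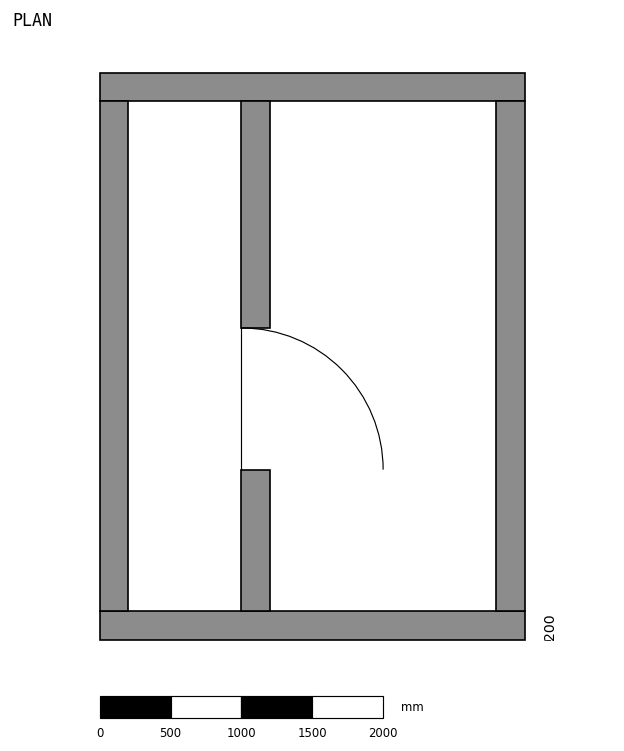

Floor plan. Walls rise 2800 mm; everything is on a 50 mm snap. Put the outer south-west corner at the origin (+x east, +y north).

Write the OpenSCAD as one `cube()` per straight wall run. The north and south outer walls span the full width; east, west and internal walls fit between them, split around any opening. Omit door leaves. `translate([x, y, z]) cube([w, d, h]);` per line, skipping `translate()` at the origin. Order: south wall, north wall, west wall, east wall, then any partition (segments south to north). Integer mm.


cube([3000, 200, 2800]);
translate([0, 3800, 0]) cube([3000, 200, 2800]);
translate([0, 200, 0]) cube([200, 3600, 2800]);
translate([2800, 200, 0]) cube([200, 3600, 2800]);
translate([1000, 200, 0]) cube([200, 1000, 2800]);
translate([1000, 2200, 0]) cube([200, 1600, 2800]);


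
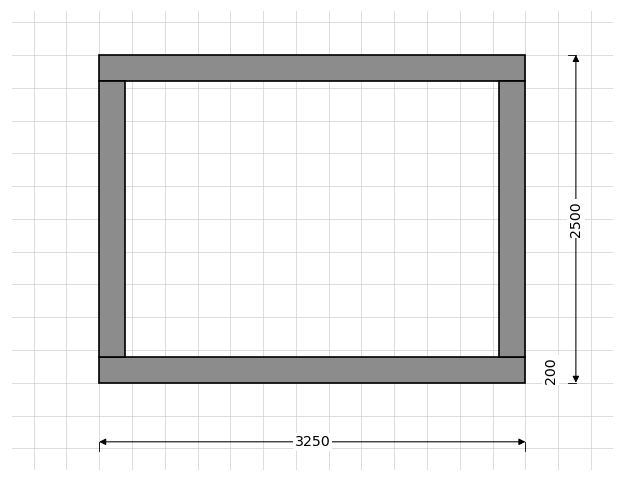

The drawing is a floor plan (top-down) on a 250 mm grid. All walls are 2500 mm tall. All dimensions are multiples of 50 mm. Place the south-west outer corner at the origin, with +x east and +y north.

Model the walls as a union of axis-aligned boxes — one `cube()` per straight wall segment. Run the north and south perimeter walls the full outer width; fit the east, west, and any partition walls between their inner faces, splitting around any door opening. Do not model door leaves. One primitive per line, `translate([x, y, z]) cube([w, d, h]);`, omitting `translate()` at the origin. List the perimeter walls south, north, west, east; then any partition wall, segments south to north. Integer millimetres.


cube([3250, 200, 2500]);
translate([0, 2300, 0]) cube([3250, 200, 2500]);
translate([0, 200, 0]) cube([200, 2100, 2500]);
translate([3050, 200, 0]) cube([200, 2100, 2500]);


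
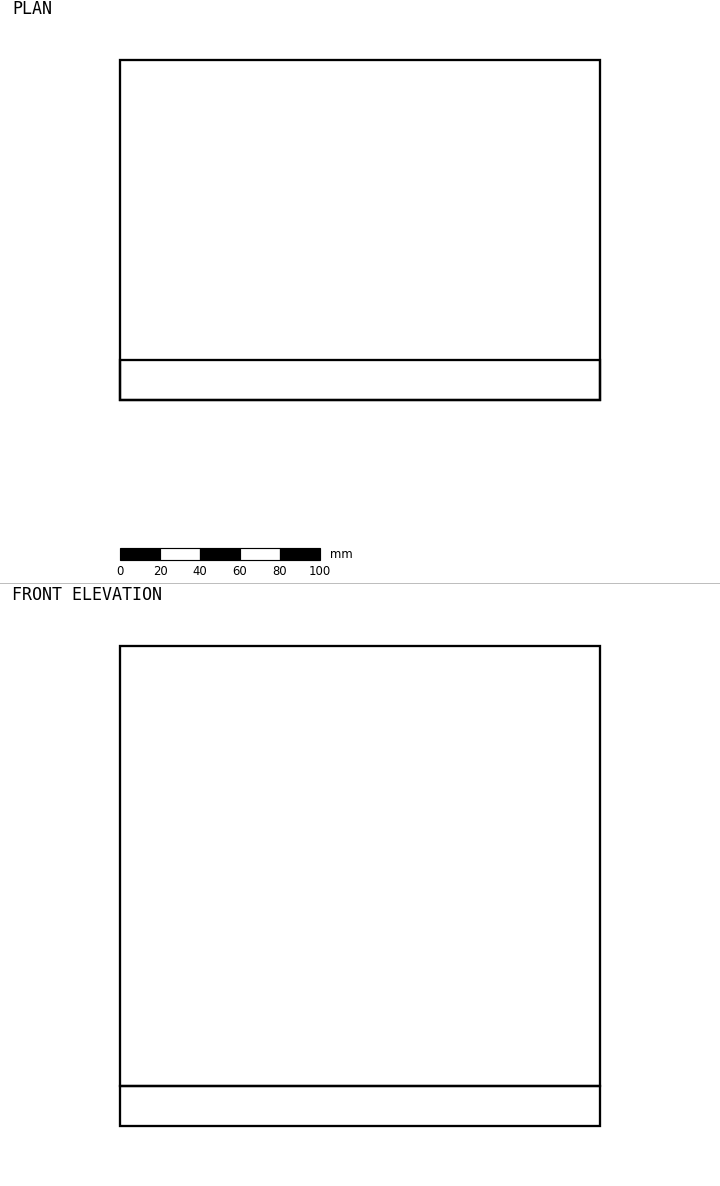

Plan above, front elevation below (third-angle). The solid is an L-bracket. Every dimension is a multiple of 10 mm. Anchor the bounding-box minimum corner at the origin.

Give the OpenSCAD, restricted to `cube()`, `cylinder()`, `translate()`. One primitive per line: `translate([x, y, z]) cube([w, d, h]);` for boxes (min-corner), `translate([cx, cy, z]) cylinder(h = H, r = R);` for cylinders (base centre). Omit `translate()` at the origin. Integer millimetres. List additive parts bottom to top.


cube([240, 170, 20]);
translate([0, 0, 20]) cube([240, 20, 220]);


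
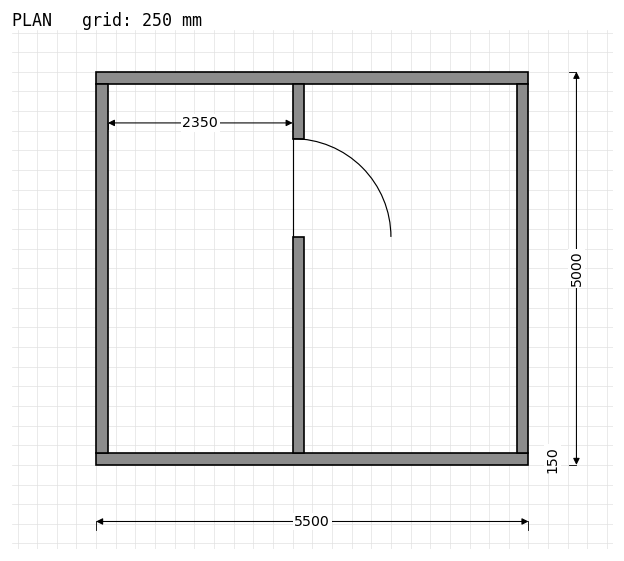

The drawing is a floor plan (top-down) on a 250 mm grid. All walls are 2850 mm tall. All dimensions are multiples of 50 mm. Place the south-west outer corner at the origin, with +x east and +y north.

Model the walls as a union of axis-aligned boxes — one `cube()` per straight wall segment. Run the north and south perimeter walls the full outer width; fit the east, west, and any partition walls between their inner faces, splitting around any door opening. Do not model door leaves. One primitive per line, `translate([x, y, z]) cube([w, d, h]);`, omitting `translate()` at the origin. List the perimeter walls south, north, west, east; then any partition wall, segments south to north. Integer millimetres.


cube([5500, 150, 2850]);
translate([0, 4850, 0]) cube([5500, 150, 2850]);
translate([0, 150, 0]) cube([150, 4700, 2850]);
translate([5350, 150, 0]) cube([150, 4700, 2850]);
translate([2500, 150, 0]) cube([150, 2750, 2850]);
translate([2500, 4150, 0]) cube([150, 700, 2850]);


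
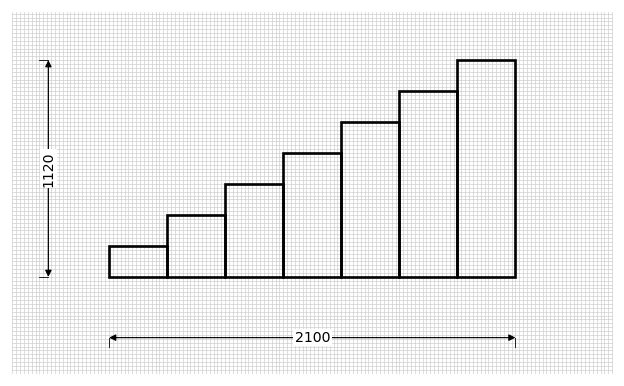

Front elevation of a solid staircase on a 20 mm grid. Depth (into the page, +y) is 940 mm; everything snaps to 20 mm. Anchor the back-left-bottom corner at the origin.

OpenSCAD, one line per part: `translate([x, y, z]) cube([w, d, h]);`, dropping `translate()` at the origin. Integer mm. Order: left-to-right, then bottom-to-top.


cube([300, 940, 160]);
translate([300, 0, 0]) cube([300, 940, 320]);
translate([600, 0, 0]) cube([300, 940, 480]);
translate([900, 0, 0]) cube([300, 940, 640]);
translate([1200, 0, 0]) cube([300, 940, 800]);
translate([1500, 0, 0]) cube([300, 940, 960]);
translate([1800, 0, 0]) cube([300, 940, 1120]);
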